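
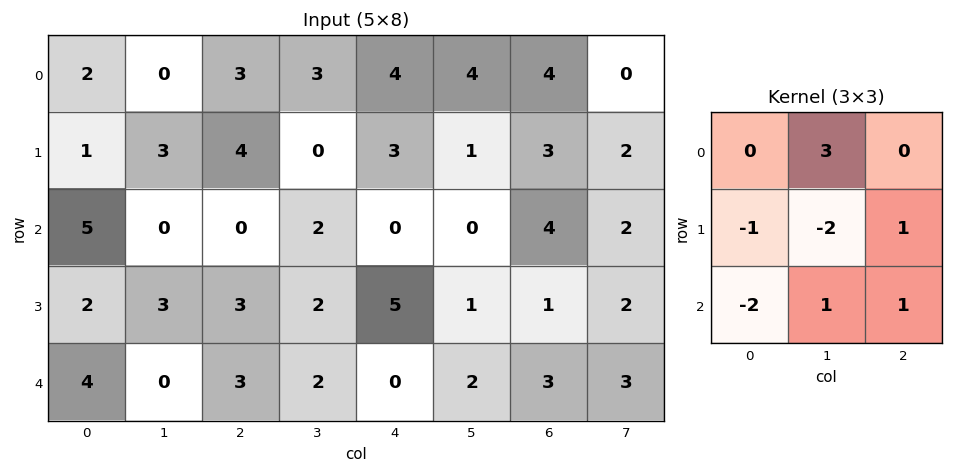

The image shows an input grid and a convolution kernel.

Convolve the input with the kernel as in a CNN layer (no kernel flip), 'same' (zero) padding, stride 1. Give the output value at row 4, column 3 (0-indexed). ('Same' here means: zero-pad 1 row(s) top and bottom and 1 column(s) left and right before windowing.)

The receptive field on the zero-padded input at this output position is [3 2 5 / 3 2 0 / 0 0 0]. Elementwise product with the kernel and sum: 2·3 + 3·-1 + 2·-2 + 0·1 + 0·-2 + 0·1 + 0·1.

-1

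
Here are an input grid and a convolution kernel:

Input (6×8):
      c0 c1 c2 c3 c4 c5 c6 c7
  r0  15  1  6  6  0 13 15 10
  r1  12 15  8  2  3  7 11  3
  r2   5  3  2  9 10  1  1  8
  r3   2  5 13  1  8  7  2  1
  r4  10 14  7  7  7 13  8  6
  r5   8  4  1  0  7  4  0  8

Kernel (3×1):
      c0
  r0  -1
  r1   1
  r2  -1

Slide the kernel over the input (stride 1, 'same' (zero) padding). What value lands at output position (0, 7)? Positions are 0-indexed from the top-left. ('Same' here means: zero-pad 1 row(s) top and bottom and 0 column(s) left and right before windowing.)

7

The receptive field on the zero-padded input at this output position is [0 / 10 / 3]. Elementwise product with the kernel and sum: 0·-1 + 10·1 + 3·-1.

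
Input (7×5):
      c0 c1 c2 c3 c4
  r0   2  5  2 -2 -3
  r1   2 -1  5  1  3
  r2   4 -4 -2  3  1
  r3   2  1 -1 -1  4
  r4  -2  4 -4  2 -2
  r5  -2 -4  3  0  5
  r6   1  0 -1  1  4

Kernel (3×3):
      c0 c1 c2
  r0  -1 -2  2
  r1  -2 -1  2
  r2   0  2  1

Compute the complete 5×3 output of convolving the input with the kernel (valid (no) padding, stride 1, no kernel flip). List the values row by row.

-11 -15 -2
3 6 4
-3 5 11
-19 5 18
-1 12 6

Output[0,0]: The receptive field on the input at this output position is [2 5 2 / 2 -1 5 / 4 -4 -2]. Elementwise product with the kernel and sum: 2·-1 + 5·-2 + 2·2 + 2·-2 + -1·-1 + 5·2 + -4·2 + -2·1.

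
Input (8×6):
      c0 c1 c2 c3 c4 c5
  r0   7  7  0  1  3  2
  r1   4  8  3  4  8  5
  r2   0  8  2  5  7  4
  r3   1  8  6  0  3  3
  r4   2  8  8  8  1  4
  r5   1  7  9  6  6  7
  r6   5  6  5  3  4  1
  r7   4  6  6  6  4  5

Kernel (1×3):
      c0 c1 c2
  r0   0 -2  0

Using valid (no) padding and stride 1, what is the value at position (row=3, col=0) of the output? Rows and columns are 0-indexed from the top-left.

-16

The receptive field on the input at this output position is [1 8 6]. Elementwise product with the kernel and sum: 8·-2.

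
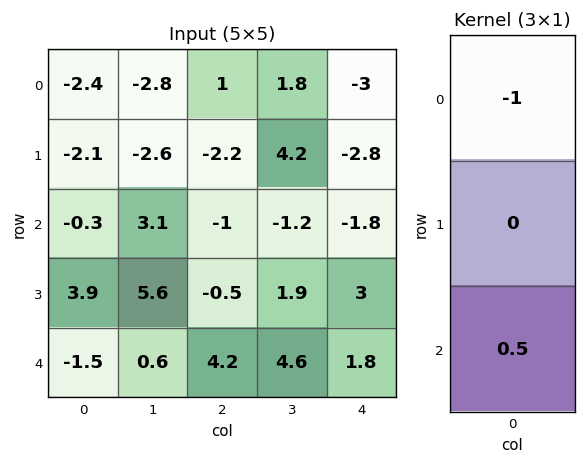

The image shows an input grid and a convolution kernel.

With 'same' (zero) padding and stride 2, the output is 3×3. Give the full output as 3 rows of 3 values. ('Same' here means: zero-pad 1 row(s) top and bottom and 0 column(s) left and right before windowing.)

-1.05 -1.1 -1.4
4.05 1.95 4.3
-3.9 0.5 -3

Output[0,0]: The receptive field on the zero-padded input at this output position is [0 / -2.4 / -2.1]. Elementwise product with the kernel and sum: 0·-1 + -2.1·0.5.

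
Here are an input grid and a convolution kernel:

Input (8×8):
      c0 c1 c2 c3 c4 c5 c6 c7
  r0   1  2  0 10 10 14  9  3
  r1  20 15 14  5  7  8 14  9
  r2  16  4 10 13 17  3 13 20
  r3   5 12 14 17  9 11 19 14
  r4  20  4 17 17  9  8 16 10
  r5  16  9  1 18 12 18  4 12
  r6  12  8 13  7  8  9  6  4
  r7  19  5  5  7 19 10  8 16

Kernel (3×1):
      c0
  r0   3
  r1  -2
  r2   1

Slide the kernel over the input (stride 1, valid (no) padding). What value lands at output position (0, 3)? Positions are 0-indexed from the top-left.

The receptive field on the input at this output position is [10 / 5 / 13]. Elementwise product with the kernel and sum: 10·3 + 5·-2 + 13·1.

33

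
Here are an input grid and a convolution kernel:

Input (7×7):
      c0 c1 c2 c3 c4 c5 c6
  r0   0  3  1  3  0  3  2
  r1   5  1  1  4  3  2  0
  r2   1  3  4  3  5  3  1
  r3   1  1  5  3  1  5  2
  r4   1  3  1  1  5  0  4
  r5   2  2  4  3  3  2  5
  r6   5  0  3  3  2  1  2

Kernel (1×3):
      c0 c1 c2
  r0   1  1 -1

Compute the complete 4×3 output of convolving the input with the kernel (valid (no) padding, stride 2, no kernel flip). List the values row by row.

2 4 1
0 2 7
3 -3 1
2 4 1

Output[0,0]: The receptive field on the input at this output position is [0 3 1]. Elementwise product with the kernel and sum: 0·1 + 3·1 + 1·-1.
Output[0,1]: The receptive field on the input at this output position is [1 3 0]. Elementwise product with the kernel and sum: 1·1 + 3·1 + 0·-1.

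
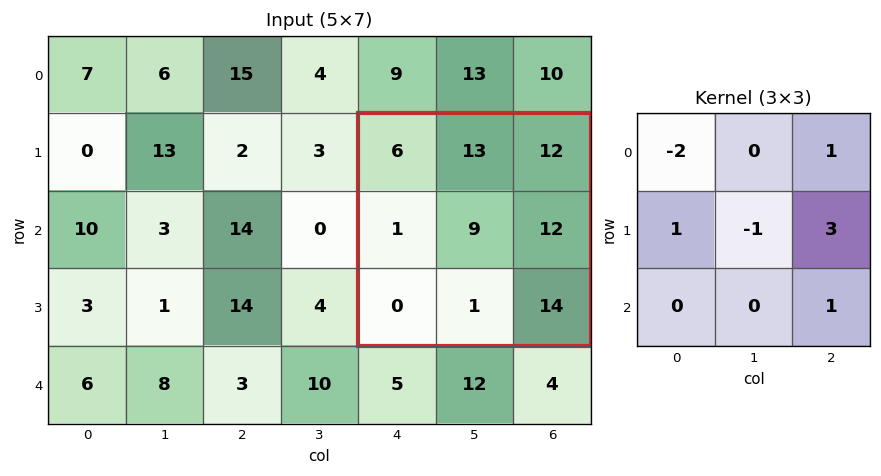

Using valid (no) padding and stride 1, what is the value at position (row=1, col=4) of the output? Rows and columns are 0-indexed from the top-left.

42

The receptive field on the input at this output position is [6 13 12 / 1 9 12 / 0 1 14]. Elementwise product with the kernel and sum: 6·-2 + 12·1 + 1·1 + 9·-1 + 12·3 + 14·1.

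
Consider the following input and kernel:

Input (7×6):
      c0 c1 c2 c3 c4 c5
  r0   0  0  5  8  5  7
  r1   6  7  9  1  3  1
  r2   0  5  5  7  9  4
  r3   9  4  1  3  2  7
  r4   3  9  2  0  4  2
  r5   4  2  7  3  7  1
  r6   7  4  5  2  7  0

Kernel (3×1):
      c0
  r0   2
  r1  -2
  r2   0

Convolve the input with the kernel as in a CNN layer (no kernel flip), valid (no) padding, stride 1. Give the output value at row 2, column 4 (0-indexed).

The receptive field on the input at this output position is [9 / 2 / 4]. Elementwise product with the kernel and sum: 9·2 + 2·-2.

14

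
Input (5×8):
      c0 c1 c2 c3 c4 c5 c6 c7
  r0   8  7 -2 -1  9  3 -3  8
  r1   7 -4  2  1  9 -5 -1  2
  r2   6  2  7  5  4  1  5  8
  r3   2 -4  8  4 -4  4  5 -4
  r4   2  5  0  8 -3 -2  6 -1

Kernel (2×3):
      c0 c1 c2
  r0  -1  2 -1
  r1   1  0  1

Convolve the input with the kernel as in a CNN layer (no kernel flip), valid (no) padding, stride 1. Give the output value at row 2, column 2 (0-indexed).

The receptive field on the input at this output position is [7 5 4 / 8 4 -4]. Elementwise product with the kernel and sum: 7·-1 + 5·2 + 4·-1 + 8·1 + -4·1.

3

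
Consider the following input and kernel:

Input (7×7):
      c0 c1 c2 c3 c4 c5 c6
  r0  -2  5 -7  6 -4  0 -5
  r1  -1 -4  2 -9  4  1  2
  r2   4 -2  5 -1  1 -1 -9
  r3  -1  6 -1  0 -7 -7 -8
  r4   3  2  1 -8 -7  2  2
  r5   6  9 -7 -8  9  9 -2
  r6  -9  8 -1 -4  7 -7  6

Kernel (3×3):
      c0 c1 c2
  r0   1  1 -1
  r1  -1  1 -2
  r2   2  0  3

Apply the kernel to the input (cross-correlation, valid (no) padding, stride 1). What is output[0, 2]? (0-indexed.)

The receptive field on the input at this output position is [-7 6 -4 / 2 -9 4 / 5 -1 1]. Elementwise product with the kernel and sum: -7·1 + 6·1 + -4·-1 + 2·-1 + -9·1 + 4·-2 + 5·2 + 1·3.

-3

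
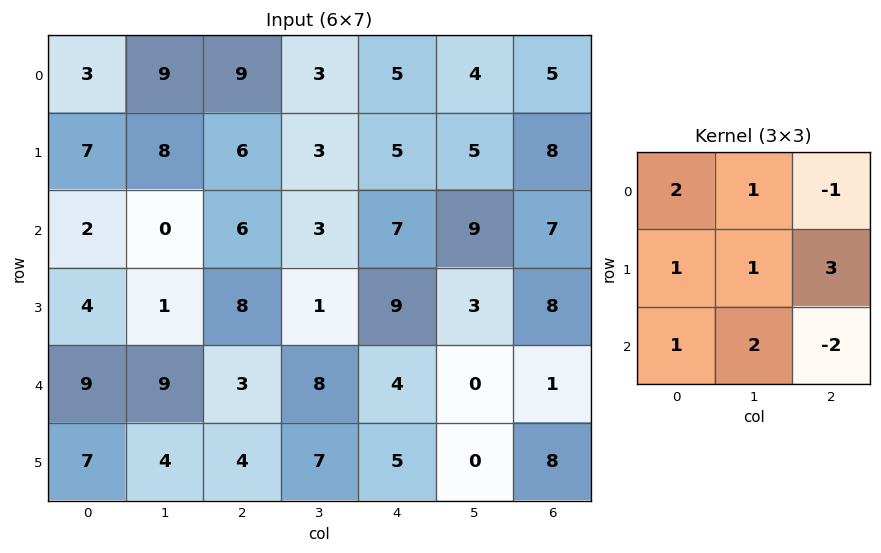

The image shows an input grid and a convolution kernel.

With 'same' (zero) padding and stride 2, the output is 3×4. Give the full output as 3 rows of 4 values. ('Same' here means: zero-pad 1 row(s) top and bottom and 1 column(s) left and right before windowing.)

Output[0,0]: The receptive field on the zero-padded input at this output position is [0 0 0 / 0 3 9 / 0 7 8]. Elementwise product with the kernel and sum: 0·2 + 0·1 + 0·-1 + 0·1 + 3·1 + 9·3 + 0·1 + 7·2 + 8·-2.

28 41 23 30
7 49 56 53
45 43 37 31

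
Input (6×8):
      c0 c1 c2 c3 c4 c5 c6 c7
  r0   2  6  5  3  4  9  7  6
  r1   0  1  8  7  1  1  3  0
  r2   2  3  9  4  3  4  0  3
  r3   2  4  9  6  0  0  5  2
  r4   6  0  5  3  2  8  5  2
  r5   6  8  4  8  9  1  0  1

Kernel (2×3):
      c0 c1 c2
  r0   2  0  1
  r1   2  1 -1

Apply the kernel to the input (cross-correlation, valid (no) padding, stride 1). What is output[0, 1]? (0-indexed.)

The receptive field on the input at this output position is [6 5 3 / 1 8 7]. Elementwise product with the kernel and sum: 6·2 + 3·1 + 1·2 + 8·1 + 7·-1.

18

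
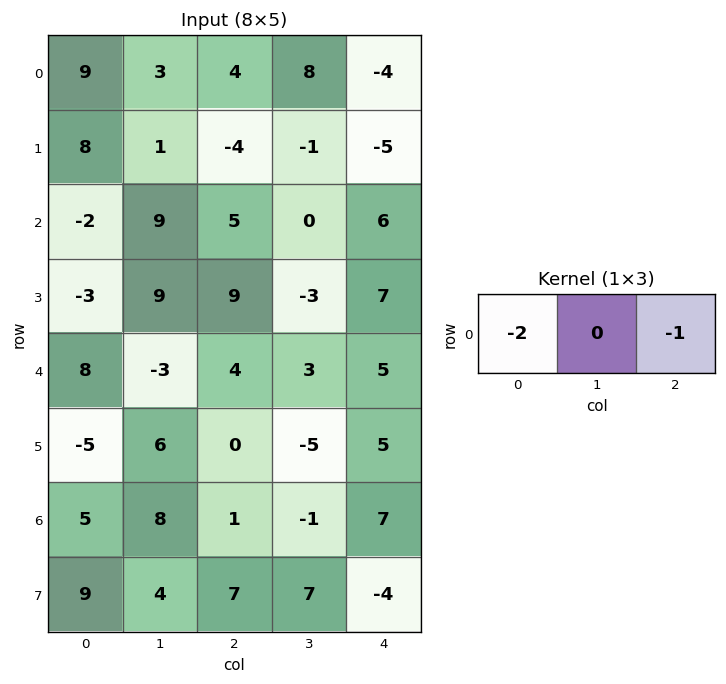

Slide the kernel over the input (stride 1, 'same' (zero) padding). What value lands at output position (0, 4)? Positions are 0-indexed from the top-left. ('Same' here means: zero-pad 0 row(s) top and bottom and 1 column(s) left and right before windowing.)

-16

The receptive field on the zero-padded input at this output position is [8 -4 0]. Elementwise product with the kernel and sum: 8·-2 + 0·-1.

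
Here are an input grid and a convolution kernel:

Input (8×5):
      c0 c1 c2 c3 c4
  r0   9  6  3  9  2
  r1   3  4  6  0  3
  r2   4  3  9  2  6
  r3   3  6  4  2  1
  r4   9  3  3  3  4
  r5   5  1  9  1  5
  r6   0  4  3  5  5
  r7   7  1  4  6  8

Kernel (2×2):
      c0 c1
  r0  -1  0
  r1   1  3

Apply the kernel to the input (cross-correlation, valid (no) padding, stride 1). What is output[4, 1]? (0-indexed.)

The receptive field on the input at this output position is [3 3 / 1 9]. Elementwise product with the kernel and sum: 3·-1 + 1·1 + 9·3.

25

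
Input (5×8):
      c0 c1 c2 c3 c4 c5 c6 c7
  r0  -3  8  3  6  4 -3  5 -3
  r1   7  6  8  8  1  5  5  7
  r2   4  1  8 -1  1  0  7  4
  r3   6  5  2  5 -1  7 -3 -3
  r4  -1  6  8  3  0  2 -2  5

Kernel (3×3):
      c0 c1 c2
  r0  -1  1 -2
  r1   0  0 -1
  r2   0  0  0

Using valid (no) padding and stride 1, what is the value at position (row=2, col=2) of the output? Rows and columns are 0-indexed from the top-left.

The receptive field on the input at this output position is [8 -1 1 / 2 5 -1 / 8 3 0]. Elementwise product with the kernel and sum: 8·-1 + -1·1 + 1·-2 + -1·-1.

-10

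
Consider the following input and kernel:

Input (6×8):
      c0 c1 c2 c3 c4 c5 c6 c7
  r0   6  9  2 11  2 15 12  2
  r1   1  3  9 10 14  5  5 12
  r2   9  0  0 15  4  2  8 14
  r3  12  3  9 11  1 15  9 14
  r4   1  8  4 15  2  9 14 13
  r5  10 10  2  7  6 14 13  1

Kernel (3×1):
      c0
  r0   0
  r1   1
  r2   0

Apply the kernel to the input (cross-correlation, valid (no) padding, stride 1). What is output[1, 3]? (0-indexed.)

The receptive field on the input at this output position is [10 / 15 / 11]. Elementwise product with the kernel and sum: 15·1.

15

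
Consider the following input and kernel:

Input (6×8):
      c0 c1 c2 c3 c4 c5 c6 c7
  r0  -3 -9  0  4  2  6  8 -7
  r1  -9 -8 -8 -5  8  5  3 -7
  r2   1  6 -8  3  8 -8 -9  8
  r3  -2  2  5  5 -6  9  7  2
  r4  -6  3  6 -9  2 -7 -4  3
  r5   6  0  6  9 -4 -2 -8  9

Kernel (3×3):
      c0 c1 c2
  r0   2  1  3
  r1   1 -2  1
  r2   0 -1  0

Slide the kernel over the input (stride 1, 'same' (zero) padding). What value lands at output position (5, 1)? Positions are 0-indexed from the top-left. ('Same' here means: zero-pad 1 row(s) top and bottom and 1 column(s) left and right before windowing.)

The receptive field on the zero-padded input at this output position is [-6 3 6 / 6 0 6 / 0 0 0]. Elementwise product with the kernel and sum: -6·2 + 3·1 + 6·3 + 6·1 + 0·-2 + 6·1 + 0·-1.

21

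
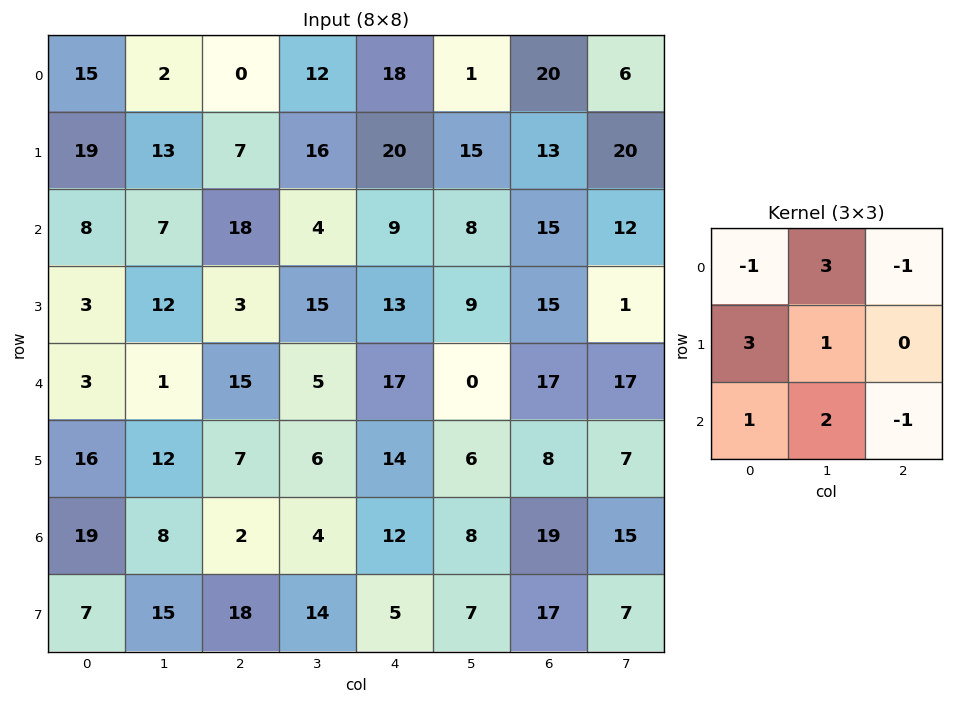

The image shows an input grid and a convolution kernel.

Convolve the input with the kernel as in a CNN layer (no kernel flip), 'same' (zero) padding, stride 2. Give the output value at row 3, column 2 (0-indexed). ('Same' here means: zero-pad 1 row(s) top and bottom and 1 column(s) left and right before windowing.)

The receptive field on the zero-padded input at this output position is [6 14 6 / 4 12 8 / 14 5 7]. Elementwise product with the kernel and sum: 6·-1 + 14·3 + 6·-1 + 4·3 + 12·1 + 14·1 + 5·2 + 7·-1.

71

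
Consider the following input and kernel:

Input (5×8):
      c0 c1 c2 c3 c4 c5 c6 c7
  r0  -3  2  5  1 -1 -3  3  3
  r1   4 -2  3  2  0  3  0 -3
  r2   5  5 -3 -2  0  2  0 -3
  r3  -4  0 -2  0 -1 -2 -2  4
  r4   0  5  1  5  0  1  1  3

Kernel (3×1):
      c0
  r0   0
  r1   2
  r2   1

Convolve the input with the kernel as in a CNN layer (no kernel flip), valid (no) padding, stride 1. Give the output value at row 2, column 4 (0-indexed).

The receptive field on the input at this output position is [0 / -1 / 0]. Elementwise product with the kernel and sum: -1·2 + 0·1.

-2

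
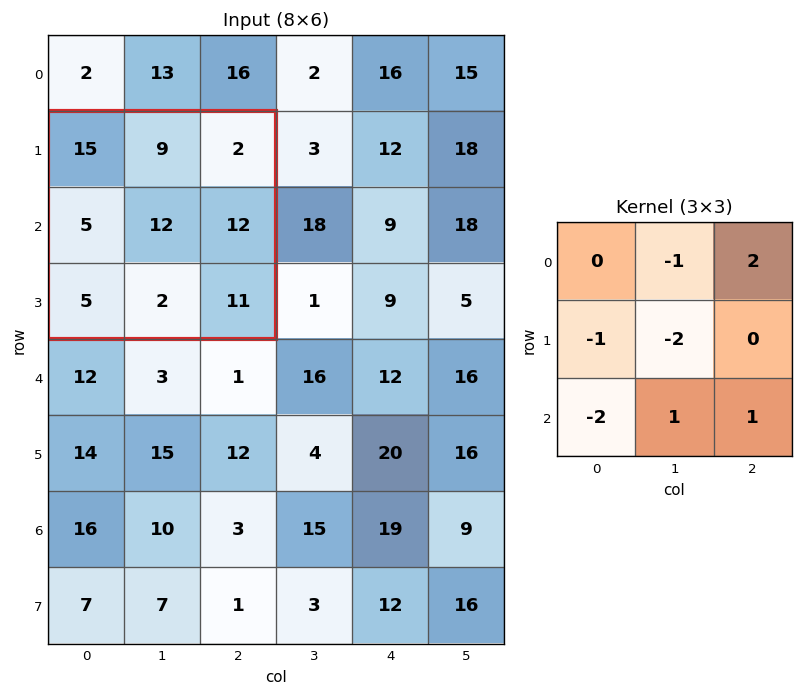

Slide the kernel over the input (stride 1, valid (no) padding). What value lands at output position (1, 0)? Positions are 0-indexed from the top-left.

The receptive field on the input at this output position is [15 9 2 / 5 12 12 / 5 2 11]. Elementwise product with the kernel and sum: 9·-1 + 2·2 + 5·-1 + 12·-2 + 5·-2 + 2·1 + 11·1.

-31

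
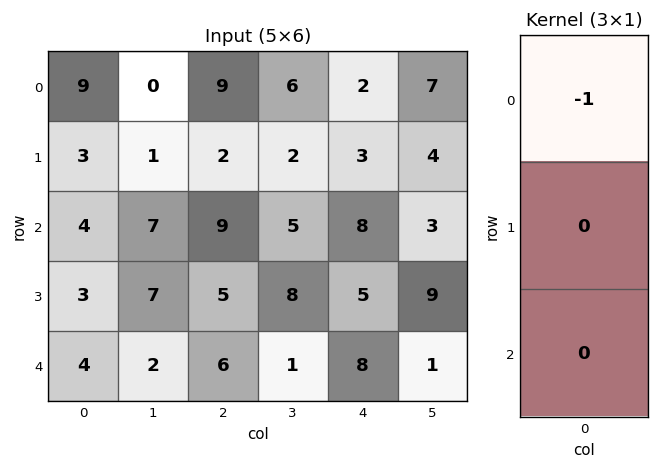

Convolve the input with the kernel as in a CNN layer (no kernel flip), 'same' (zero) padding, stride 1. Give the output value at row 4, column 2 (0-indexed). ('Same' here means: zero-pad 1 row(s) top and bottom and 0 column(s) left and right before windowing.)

-5

The receptive field on the zero-padded input at this output position is [5 / 6 / 0]. Elementwise product with the kernel and sum: 5·-1.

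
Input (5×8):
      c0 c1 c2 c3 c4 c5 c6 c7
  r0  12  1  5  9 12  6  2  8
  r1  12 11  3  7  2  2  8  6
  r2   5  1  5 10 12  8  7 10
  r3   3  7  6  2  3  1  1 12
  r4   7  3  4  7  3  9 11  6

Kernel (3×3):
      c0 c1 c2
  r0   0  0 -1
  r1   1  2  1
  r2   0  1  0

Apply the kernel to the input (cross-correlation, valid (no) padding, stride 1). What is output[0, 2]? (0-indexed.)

The receptive field on the input at this output position is [5 9 12 / 3 7 2 / 5 10 12]. Elementwise product with the kernel and sum: 12·-1 + 3·1 + 7·2 + 2·1 + 10·1.

17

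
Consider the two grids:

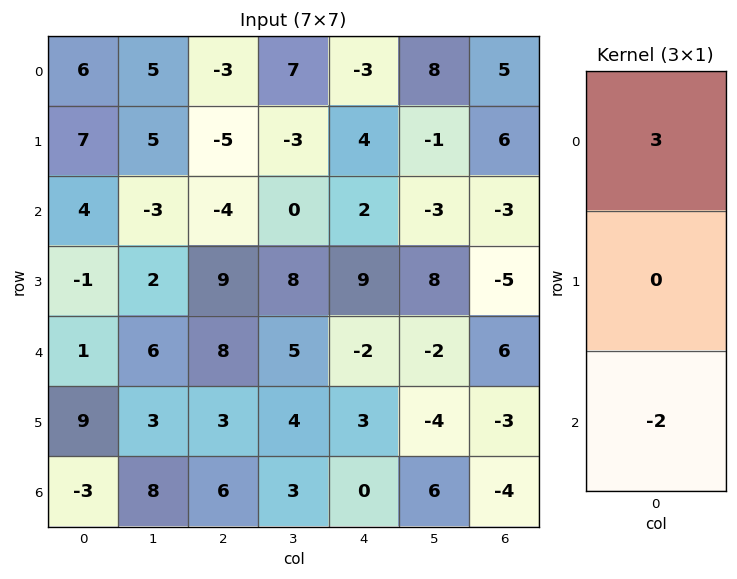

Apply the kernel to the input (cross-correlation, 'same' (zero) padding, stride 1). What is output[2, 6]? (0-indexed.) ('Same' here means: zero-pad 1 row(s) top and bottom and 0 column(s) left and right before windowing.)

The receptive field on the zero-padded input at this output position is [6 / -3 / -5]. Elementwise product with the kernel and sum: 6·3 + -5·-2.

28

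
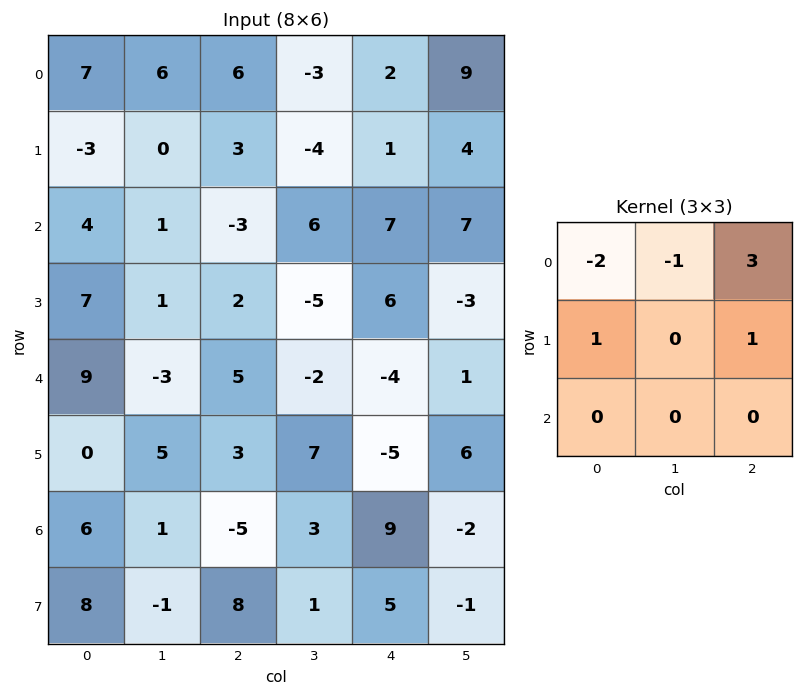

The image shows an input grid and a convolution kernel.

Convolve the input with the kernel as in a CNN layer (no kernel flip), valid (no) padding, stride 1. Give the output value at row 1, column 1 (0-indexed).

-8

The receptive field on the input at this output position is [0 3 -4 / 1 -3 6 / 1 2 -5]. Elementwise product with the kernel and sum: 0·-2 + 3·-1 + -4·3 + 1·1 + 6·1.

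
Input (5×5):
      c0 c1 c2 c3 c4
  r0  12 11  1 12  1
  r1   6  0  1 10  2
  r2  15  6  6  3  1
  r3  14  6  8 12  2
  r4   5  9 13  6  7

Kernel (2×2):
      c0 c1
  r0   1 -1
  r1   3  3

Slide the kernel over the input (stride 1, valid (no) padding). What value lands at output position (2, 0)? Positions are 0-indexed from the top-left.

69

The receptive field on the input at this output position is [15 6 / 14 6]. Elementwise product with the kernel and sum: 15·1 + 6·-1 + 14·3 + 6·3.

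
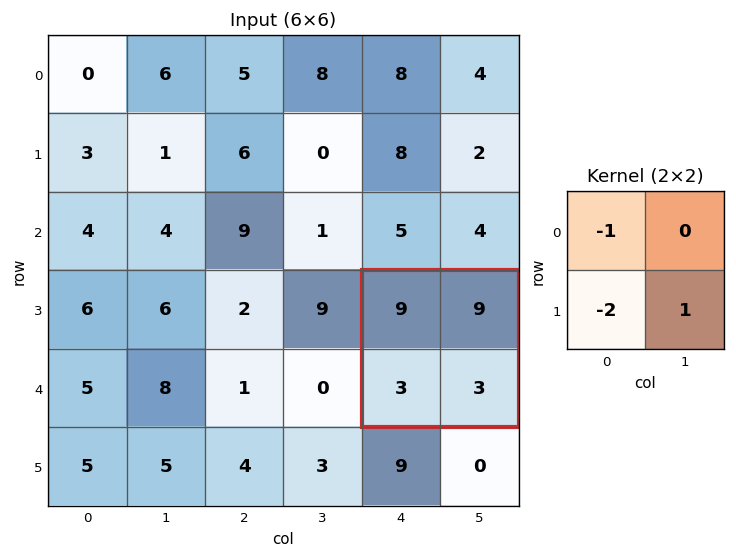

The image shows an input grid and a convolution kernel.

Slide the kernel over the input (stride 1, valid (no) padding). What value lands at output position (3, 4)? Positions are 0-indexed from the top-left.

The receptive field on the input at this output position is [9 9 / 3 3]. Elementwise product with the kernel and sum: 9·-1 + 3·-2 + 3·1.

-12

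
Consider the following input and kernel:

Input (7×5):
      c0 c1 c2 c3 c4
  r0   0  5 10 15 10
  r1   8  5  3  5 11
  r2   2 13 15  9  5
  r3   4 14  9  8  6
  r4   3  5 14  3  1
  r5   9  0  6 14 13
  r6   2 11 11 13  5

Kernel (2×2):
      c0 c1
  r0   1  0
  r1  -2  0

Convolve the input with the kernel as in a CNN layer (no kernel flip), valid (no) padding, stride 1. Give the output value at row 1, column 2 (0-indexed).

-27

The receptive field on the input at this output position is [3 5 / 15 9]. Elementwise product with the kernel and sum: 3·1 + 15·-2.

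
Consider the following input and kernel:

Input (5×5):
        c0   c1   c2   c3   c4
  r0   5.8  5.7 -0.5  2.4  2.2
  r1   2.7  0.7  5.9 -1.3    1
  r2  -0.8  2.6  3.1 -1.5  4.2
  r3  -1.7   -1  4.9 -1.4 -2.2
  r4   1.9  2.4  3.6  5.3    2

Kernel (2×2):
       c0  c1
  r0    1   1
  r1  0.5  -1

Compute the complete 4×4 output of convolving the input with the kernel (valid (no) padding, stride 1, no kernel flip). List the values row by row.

12.15 -0.35 6.15 2.95
0.4 4.8 7.65 -5.25
1.95 0.3 5.45 4.2
-4.15 1.5 0 -2.95

Output[0,0]: The receptive field on the input at this output position is [5.8 5.7 / 2.7 0.7]. Elementwise product with the kernel and sum: 5.8·1 + 5.7·1 + 2.7·0.5 + 0.7·-1.
Output[0,1]: The receptive field on the input at this output position is [5.7 -0.5 / 0.7 5.9]. Elementwise product with the kernel and sum: 5.7·1 + -0.5·1 + 0.7·0.5 + 5.9·-1.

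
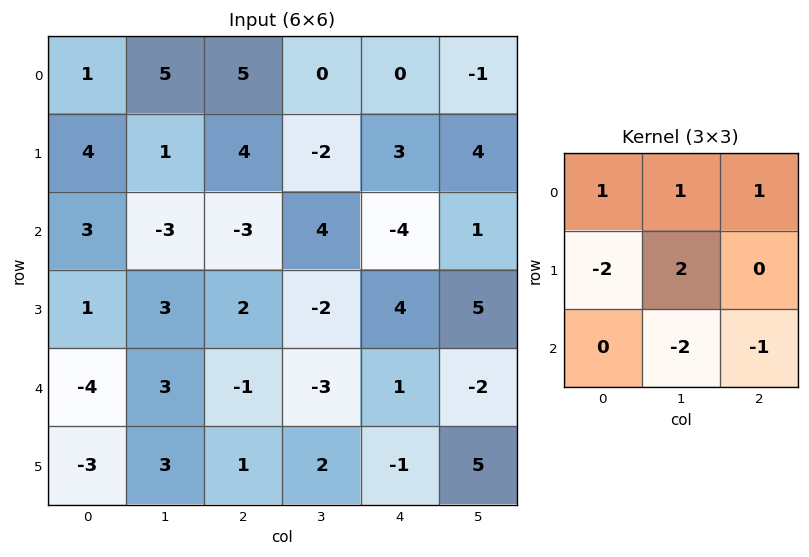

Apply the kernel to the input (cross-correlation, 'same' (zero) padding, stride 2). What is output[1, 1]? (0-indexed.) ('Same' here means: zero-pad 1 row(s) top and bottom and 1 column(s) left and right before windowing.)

The receptive field on the zero-padded input at this output position is [1 4 -2 / -3 -3 4 / 3 2 -2]. Elementwise product with the kernel and sum: 1·1 + 4·1 + -2·1 + -3·-2 + -3·2 + 2·-2 + -2·-1.

1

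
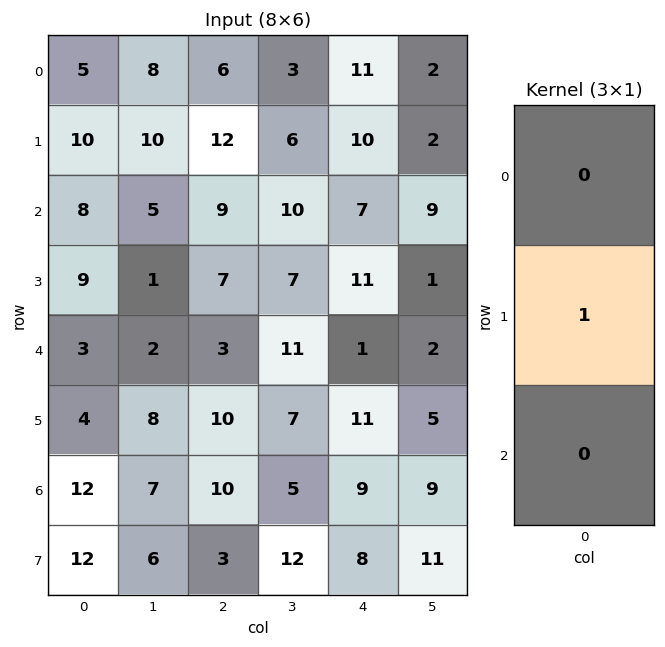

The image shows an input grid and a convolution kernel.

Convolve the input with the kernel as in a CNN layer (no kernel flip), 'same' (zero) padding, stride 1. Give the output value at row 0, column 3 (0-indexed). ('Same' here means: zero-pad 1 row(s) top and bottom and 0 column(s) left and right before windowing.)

3

The receptive field on the zero-padded input at this output position is [0 / 3 / 6]. Elementwise product with the kernel and sum: 3·1.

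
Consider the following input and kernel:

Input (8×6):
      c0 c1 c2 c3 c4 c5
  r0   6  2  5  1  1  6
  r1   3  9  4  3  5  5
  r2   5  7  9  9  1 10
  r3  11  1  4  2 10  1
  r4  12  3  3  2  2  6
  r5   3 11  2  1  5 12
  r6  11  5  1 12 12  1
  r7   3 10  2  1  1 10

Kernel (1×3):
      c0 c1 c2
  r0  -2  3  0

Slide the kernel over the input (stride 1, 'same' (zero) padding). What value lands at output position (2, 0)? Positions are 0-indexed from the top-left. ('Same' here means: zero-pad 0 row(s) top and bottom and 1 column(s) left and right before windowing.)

15

The receptive field on the zero-padded input at this output position is [0 5 7]. Elementwise product with the kernel and sum: 0·-2 + 5·3.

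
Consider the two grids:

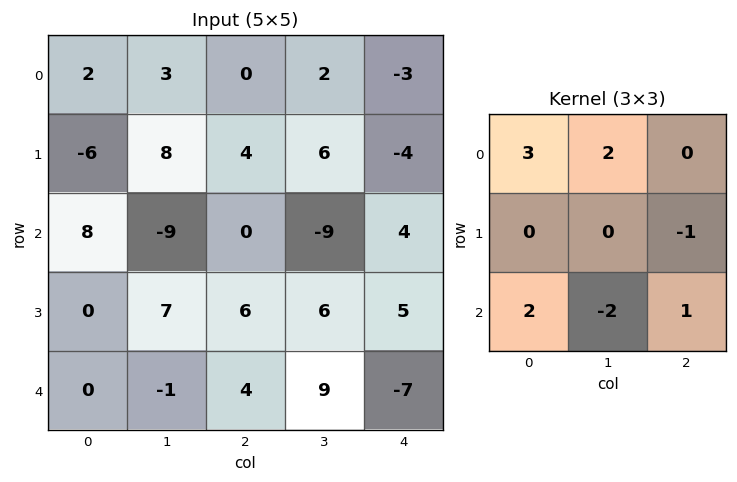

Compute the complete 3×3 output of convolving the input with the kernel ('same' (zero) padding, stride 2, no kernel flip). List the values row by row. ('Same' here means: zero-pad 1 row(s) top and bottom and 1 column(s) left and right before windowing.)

Output[0,0]: The receptive field on the zero-padded input at this output position is [0 0 0 / 0 2 3 / 0 -6 8]. Elementwise product with the kernel and sum: 0·3 + 0·2 + 3·-1 + 0·2 + -6·-2 + 8·1.

17 12 20
4 49 12
1 24 28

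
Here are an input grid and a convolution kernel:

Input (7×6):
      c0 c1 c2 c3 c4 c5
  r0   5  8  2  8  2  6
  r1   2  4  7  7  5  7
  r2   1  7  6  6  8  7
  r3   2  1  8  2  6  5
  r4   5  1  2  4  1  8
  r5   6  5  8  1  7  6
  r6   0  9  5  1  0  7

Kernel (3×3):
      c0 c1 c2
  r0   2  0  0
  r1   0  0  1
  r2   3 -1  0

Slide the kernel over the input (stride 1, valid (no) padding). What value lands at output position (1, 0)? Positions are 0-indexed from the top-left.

The receptive field on the input at this output position is [2 4 7 / 1 7 6 / 2 1 8]. Elementwise product with the kernel and sum: 2·2 + 6·1 + 2·3 + 1·-1.

15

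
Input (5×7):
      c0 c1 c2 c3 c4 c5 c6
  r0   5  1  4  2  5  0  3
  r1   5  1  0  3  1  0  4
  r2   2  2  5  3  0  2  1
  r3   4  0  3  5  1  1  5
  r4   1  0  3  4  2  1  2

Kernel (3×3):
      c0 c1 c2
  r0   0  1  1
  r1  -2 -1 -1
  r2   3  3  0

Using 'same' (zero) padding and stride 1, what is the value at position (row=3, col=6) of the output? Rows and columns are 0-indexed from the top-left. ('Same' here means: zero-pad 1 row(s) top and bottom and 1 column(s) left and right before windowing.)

The receptive field on the zero-padded input at this output position is [2 1 0 / 1 5 0 / 1 2 0]. Elementwise product with the kernel and sum: 1·1 + 0·1 + 1·-2 + 5·-1 + 0·-1 + 1·3 + 2·3.

3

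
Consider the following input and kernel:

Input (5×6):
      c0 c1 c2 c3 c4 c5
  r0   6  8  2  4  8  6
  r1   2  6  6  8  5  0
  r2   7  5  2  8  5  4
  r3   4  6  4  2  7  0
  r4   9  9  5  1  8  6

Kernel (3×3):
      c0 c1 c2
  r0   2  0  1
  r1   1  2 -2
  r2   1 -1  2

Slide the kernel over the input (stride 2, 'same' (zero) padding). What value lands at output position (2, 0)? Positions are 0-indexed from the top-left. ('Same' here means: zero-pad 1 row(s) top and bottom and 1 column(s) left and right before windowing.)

The receptive field on the zero-padded input at this output position is [0 4 6 / 0 9 9 / 0 0 0]. Elementwise product with the kernel and sum: 0·2 + 6·1 + 0·1 + 9·2 + 9·-2 + 0·1 + 0·-1 + 0·2.

6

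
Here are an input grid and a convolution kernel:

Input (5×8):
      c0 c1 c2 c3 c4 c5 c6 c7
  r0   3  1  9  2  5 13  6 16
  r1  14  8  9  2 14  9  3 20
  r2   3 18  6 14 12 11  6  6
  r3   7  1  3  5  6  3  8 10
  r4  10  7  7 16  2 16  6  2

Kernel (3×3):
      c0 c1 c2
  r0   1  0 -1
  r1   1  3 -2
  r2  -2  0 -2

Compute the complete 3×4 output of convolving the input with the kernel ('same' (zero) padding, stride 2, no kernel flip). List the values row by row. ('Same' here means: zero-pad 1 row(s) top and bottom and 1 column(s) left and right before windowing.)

-9 4 -31 -59
-37 2 5 -20
15 -8 -8 23

Output[0,0]: The receptive field on the zero-padded input at this output position is [0 0 0 / 0 3 1 / 0 14 8]. Elementwise product with the kernel and sum: 0·1 + 0·-1 + 0·1 + 3·3 + 1·-2 + 0·-2 + 8·-2.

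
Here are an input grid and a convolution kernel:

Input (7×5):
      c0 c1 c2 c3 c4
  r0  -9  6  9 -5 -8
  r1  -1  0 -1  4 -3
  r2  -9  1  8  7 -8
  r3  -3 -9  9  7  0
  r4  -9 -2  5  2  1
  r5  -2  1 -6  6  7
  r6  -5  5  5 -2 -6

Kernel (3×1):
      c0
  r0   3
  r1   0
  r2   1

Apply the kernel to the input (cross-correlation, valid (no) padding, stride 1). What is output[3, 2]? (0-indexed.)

21

The receptive field on the input at this output position is [9 / 5 / -6]. Elementwise product with the kernel and sum: 9·3 + -6·1.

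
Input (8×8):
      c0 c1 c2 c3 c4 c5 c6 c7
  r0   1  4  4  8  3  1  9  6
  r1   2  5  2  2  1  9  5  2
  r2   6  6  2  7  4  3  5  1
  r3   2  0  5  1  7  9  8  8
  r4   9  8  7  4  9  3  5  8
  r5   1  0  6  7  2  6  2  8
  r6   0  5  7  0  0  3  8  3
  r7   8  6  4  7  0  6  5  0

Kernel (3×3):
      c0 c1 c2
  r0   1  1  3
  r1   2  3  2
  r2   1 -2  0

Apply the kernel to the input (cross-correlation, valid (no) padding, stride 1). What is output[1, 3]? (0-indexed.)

The receptive field on the input at this output position is [2 1 9 / 7 4 3 / 1 7 9]. Elementwise product with the kernel and sum: 2·1 + 1·1 + 9·3 + 7·2 + 4·3 + 3·2 + 1·1 + 7·-2.

49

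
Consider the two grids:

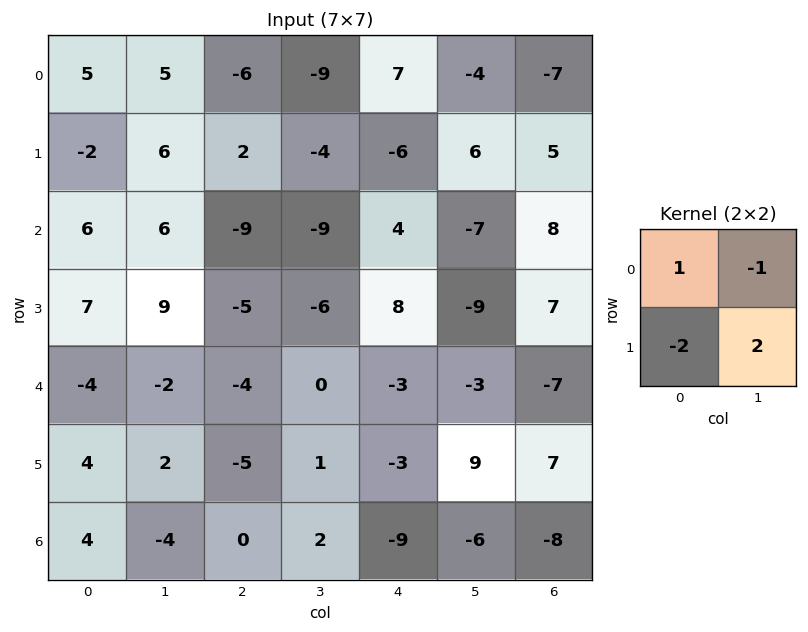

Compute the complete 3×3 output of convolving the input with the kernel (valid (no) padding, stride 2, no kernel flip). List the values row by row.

16 -9 35
4 -2 -23
-6 8 24

Output[0,0]: The receptive field on the input at this output position is [5 5 / -2 6]. Elementwise product with the kernel and sum: 5·1 + 5·-1 + -2·-2 + 6·2.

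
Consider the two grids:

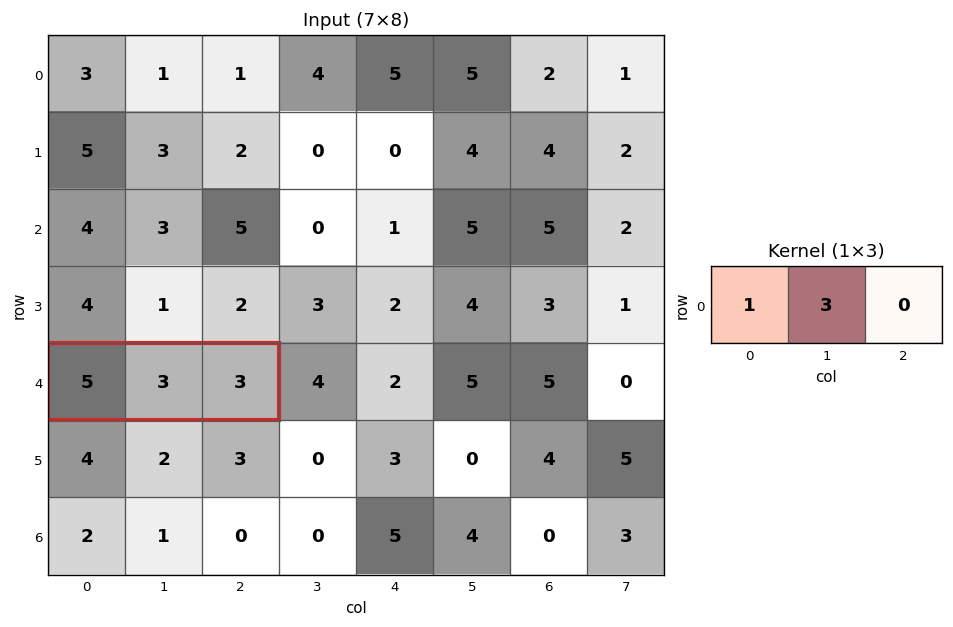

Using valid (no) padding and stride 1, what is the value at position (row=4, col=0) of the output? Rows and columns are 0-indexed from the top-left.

14

The receptive field on the input at this output position is [5 3 3]. Elementwise product with the kernel and sum: 5·1 + 3·3.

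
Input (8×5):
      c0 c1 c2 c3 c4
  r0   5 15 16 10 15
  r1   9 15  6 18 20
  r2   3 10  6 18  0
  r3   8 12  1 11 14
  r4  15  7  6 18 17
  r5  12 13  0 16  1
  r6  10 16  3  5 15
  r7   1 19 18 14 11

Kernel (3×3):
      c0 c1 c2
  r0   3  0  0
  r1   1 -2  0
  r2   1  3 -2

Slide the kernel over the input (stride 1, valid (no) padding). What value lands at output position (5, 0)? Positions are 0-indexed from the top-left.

36

The receptive field on the input at this output position is [12 13 0 / 10 16 3 / 1 19 18]. Elementwise product with the kernel and sum: 12·3 + 10·1 + 16·-2 + 1·1 + 19·3 + 18·-2.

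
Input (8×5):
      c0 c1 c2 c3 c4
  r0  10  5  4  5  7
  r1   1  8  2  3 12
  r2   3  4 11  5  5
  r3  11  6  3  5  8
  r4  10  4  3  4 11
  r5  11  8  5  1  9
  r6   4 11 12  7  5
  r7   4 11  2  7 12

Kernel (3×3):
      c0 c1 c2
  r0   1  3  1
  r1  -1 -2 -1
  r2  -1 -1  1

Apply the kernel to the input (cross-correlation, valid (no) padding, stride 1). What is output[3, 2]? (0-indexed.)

7

The receptive field on the input at this output position is [3 5 8 / 3 4 11 / 5 1 9]. Elementwise product with the kernel and sum: 3·1 + 5·3 + 8·1 + 3·-1 + 4·-2 + 11·-1 + 5·-1 + 1·-1 + 9·1.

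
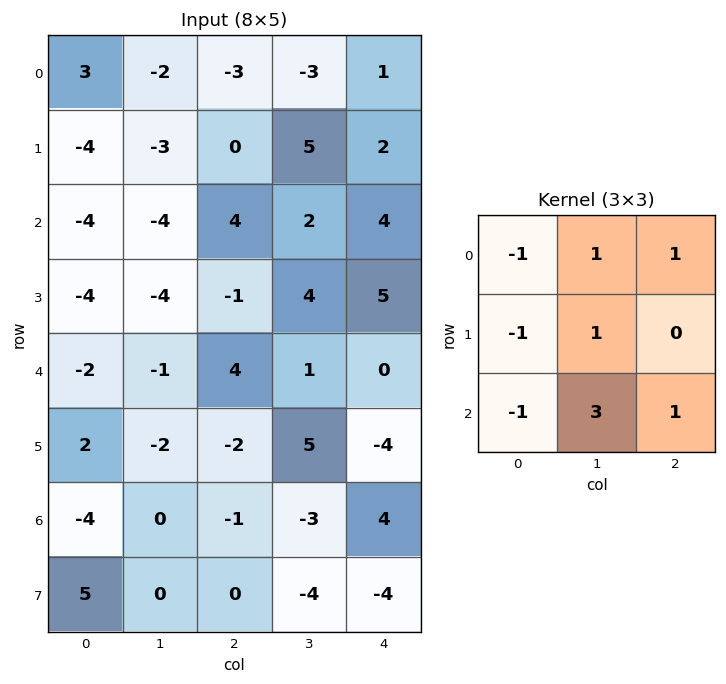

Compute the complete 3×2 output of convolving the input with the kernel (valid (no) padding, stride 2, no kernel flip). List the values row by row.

Output[0,0]: The receptive field on the input at this output position is [3 -2 -3 / -4 -3 0 / -4 -4 4]. Elementwise product with the kernel and sum: 3·-1 + -2·1 + -3·1 + -4·-1 + -3·1 + -4·-1 + -4·3 + 4·1.
Output[0,1]: The receptive field on the input at this output position is [-3 -3 1 / 0 5 2 / 4 2 4]. Elementwise product with the kernel and sum: -3·-1 + -3·1 + 1·1 + 0·-1 + 5·1 + 4·-1 + 2·3 + 4·1.

-11 12
7 6
4 0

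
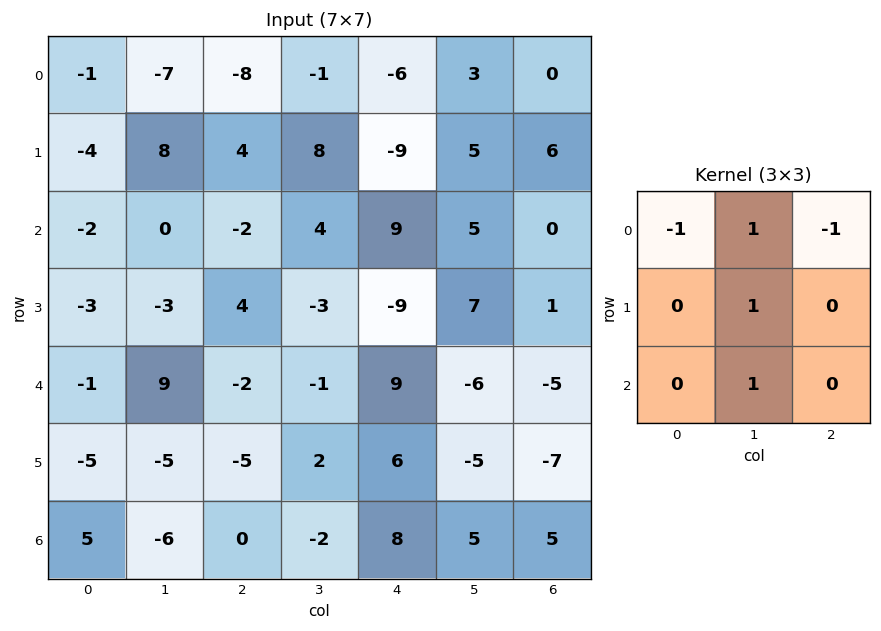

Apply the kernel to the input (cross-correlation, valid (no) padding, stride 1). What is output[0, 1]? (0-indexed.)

The receptive field on the input at this output position is [-7 -8 -1 / 8 4 8 / 0 -2 4]. Elementwise product with the kernel and sum: -7·-1 + -8·1 + -1·-1 + 4·1 + -2·1.

2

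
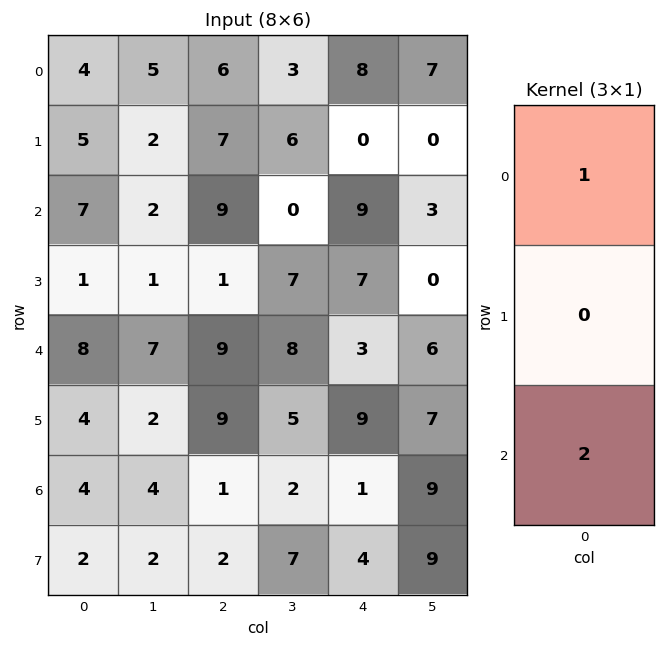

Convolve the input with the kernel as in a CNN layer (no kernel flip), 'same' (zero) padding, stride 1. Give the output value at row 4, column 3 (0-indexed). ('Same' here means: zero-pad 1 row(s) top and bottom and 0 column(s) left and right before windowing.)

The receptive field on the zero-padded input at this output position is [7 / 8 / 5]. Elementwise product with the kernel and sum: 7·1 + 5·2.

17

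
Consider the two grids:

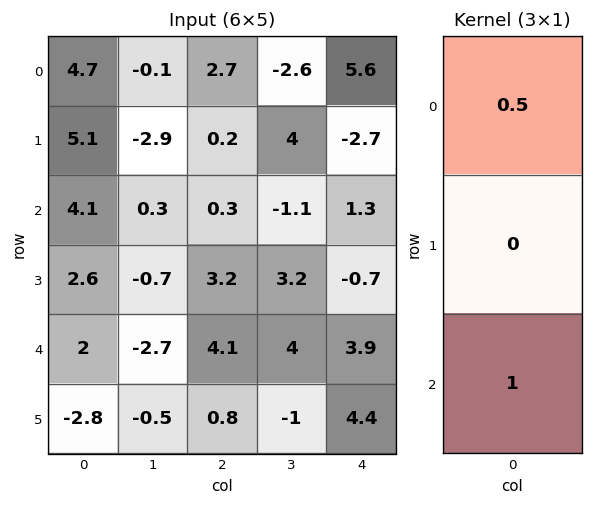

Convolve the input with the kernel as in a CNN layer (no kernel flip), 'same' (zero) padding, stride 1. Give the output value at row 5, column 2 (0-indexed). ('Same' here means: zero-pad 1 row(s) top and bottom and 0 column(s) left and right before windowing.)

The receptive field on the zero-padded input at this output position is [4.1 / 0.8 / 0]. Elementwise product with the kernel and sum: 4.1·0.5 + 0·1.

2.05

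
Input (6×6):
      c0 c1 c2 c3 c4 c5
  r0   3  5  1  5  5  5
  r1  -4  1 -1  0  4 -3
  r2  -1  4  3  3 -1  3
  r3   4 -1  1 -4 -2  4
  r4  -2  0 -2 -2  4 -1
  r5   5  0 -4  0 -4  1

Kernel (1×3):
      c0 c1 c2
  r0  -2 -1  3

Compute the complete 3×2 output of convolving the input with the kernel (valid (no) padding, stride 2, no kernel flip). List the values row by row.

-8 8
7 -12
-2 18

Output[0,0]: The receptive field on the input at this output position is [3 5 1]. Elementwise product with the kernel and sum: 3·-2 + 5·-1 + 1·3.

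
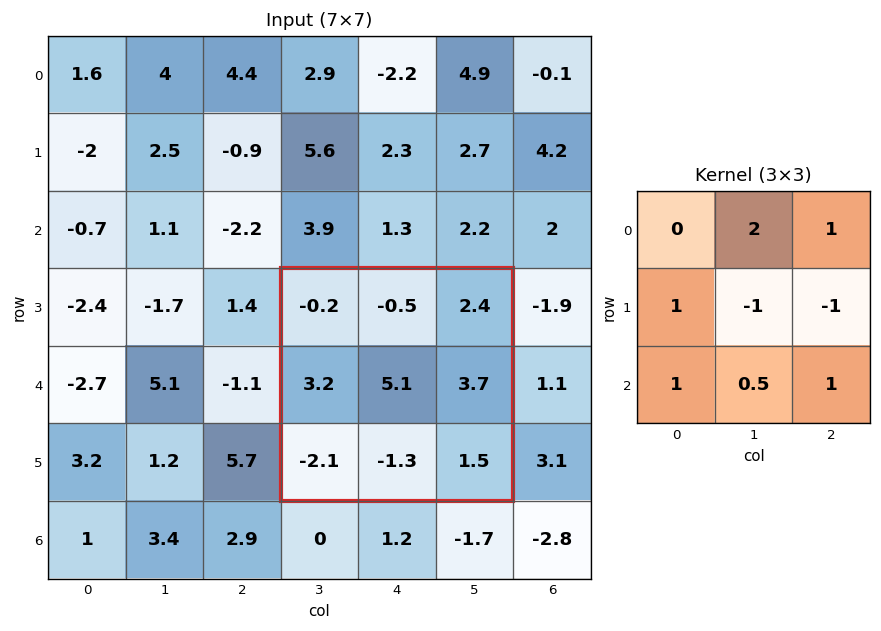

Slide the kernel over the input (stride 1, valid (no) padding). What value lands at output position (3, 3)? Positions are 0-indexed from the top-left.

-5.45

The receptive field on the input at this output position is [-0.2 -0.5 2.4 / 3.2 5.1 3.7 / -2.1 -1.3 1.5]. Elementwise product with the kernel and sum: -0.5·2 + 2.4·1 + 3.2·1 + 5.1·-1 + 3.7·-1 + -2.1·1 + -1.3·0.5 + 1.5·1.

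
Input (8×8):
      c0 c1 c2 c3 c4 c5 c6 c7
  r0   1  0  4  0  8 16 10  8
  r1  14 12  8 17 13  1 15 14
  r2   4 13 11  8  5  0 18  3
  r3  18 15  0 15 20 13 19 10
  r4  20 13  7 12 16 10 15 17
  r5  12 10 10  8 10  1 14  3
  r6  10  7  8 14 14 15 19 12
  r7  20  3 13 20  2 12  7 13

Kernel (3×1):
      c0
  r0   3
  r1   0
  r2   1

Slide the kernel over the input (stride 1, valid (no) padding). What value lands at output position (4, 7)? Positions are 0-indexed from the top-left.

63

The receptive field on the input at this output position is [17 / 3 / 12]. Elementwise product with the kernel and sum: 17·3 + 12·1.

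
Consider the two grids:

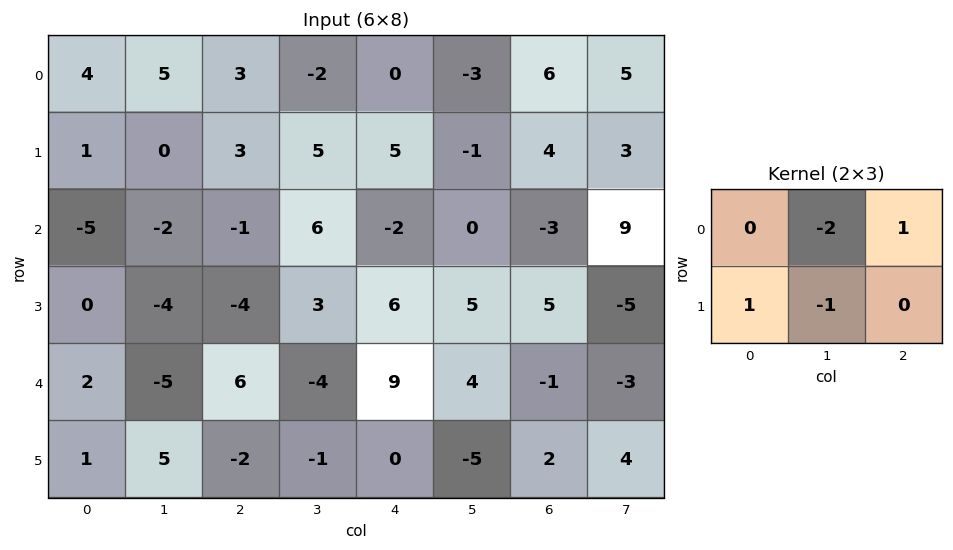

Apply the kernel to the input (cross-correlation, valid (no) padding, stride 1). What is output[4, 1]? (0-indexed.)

The receptive field on the input at this output position is [-5 6 -4 / 5 -2 -1]. Elementwise product with the kernel and sum: 6·-2 + -4·1 + 5·1 + -2·-1.

-9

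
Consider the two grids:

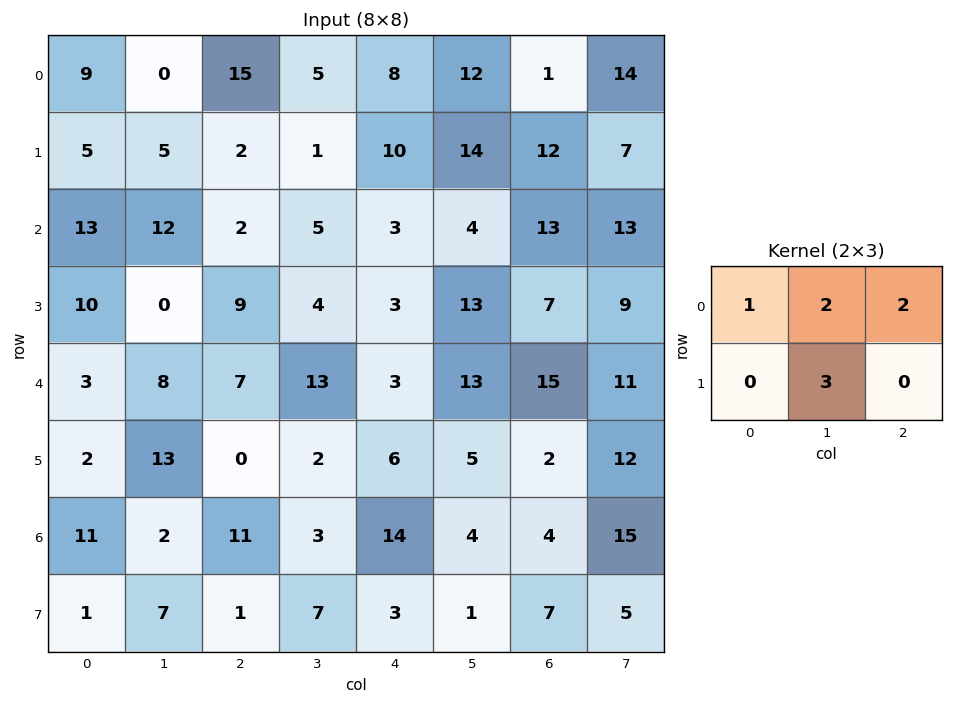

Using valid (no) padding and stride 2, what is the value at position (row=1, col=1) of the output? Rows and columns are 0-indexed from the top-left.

30

The receptive field on the input at this output position is [2 5 3 / 9 4 3]. Elementwise product with the kernel and sum: 2·1 + 5·2 + 3·2 + 4·3.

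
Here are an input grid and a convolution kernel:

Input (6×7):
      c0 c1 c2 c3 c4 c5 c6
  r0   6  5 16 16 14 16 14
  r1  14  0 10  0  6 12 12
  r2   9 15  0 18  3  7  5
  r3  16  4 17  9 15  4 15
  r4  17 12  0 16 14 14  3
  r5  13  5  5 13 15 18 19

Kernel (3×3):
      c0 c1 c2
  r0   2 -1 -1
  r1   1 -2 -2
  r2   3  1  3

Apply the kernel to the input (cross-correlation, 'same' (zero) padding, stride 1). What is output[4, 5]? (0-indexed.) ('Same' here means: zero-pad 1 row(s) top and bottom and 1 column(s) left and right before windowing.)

The receptive field on the zero-padded input at this output position is [15 4 15 / 14 14 3 / 15 18 19]. Elementwise product with the kernel and sum: 15·2 + 4·-1 + 15·-1 + 14·1 + 14·-2 + 3·-2 + 15·3 + 18·1 + 19·3.

111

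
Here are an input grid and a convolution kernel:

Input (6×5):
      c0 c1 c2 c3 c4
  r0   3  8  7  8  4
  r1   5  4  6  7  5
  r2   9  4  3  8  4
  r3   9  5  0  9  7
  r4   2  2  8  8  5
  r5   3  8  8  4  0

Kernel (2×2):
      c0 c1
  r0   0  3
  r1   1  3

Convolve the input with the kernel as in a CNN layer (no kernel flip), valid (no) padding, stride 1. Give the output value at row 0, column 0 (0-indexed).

The receptive field on the input at this output position is [3 8 / 5 4]. Elementwise product with the kernel and sum: 8·3 + 5·1 + 4·3.

41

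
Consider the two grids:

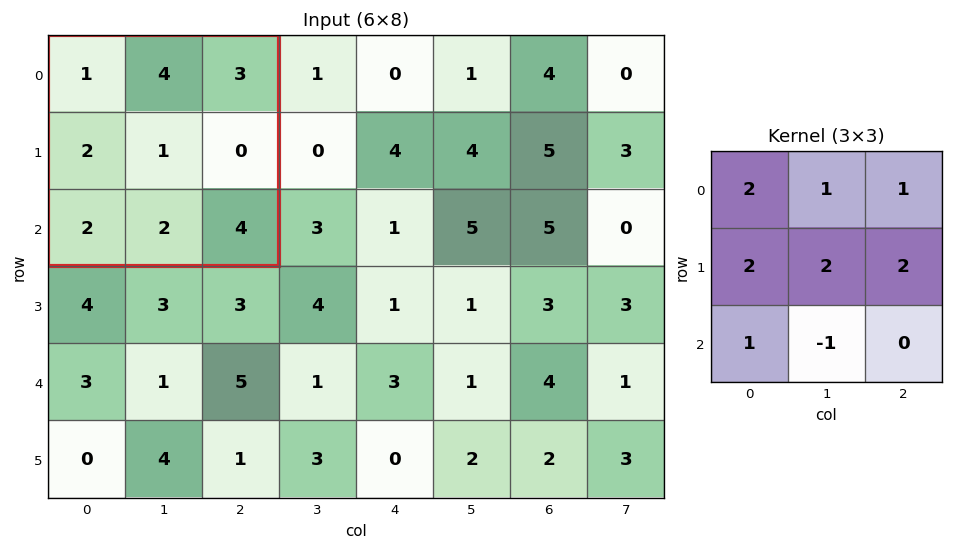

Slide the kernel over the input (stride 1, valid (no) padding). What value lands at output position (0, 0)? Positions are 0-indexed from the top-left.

The receptive field on the input at this output position is [1 4 3 / 2 1 0 / 2 2 4]. Elementwise product with the kernel and sum: 1·2 + 4·1 + 3·1 + 2·2 + 1·2 + 0·2 + 2·1 + 2·-1.

15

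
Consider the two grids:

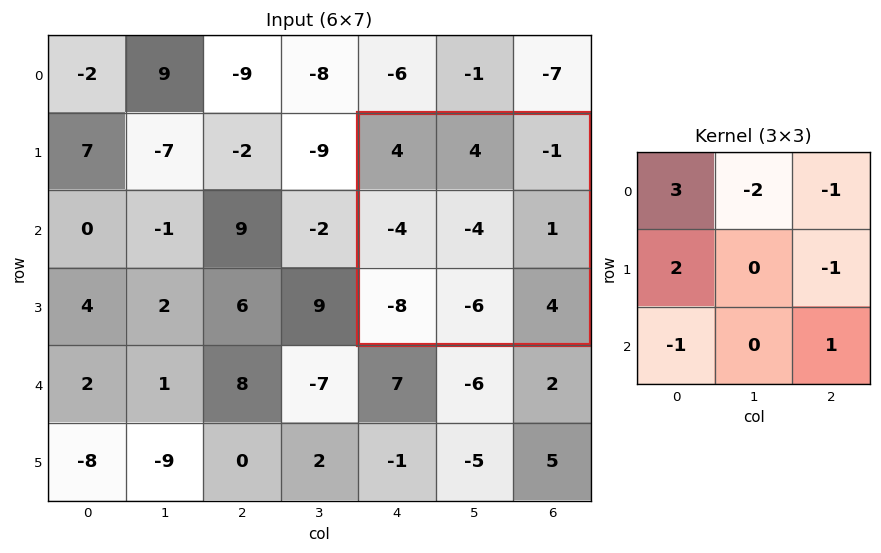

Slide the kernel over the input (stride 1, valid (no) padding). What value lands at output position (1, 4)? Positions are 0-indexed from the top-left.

The receptive field on the input at this output position is [4 4 -1 / -4 -4 1 / -8 -6 4]. Elementwise product with the kernel and sum: 4·3 + 4·-2 + -1·-1 + -4·2 + 1·-1 + -8·-1 + 4·1.

8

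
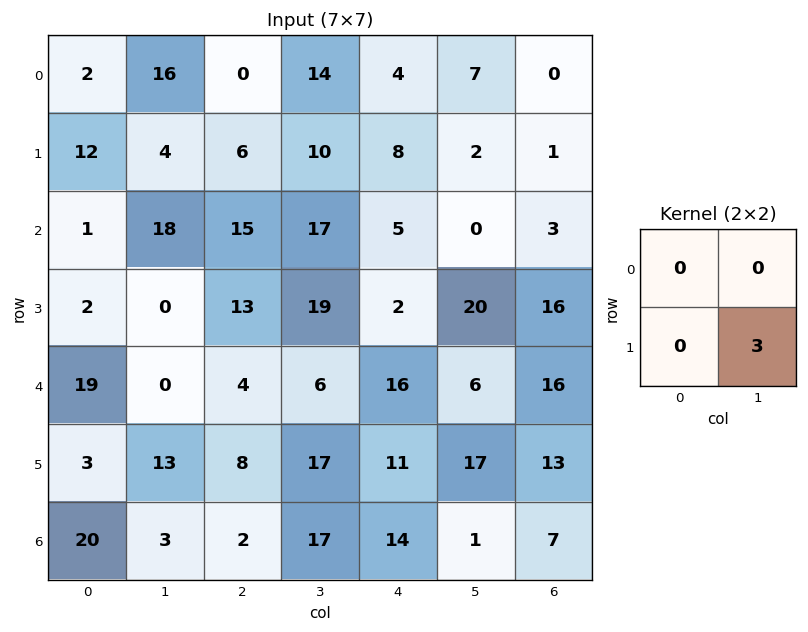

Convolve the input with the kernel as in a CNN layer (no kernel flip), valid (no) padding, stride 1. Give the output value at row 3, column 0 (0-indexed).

The receptive field on the input at this output position is [2 0 / 19 0]. Elementwise product with the kernel and sum: 0·3.

0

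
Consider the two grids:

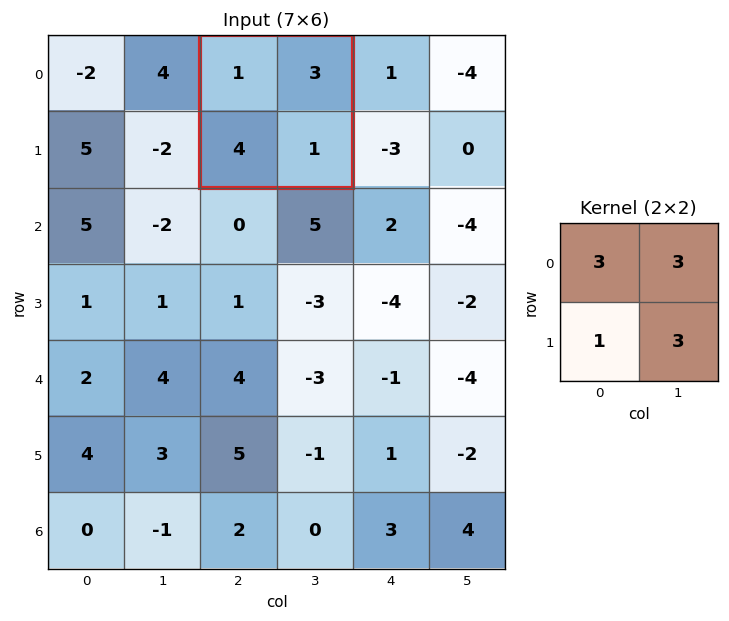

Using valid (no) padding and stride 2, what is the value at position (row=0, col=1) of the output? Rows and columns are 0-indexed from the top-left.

The receptive field on the input at this output position is [1 3 / 4 1]. Elementwise product with the kernel and sum: 1·3 + 3·3 + 4·1 + 1·3.

19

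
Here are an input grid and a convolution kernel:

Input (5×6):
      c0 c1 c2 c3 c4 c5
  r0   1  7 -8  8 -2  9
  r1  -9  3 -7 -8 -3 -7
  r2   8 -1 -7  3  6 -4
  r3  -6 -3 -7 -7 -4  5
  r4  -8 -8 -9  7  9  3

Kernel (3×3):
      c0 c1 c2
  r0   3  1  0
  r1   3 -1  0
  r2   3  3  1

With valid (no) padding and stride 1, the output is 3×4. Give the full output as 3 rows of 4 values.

-6 8 -35 24
-33 -31 -99 -52
-49 -56 -29 49

Output[0,0]: The receptive field on the input at this output position is [1 7 -8 / -9 3 -7 / 8 -1 -7]. Elementwise product with the kernel and sum: 1·3 + 7·1 + -9·3 + 3·-1 + 8·3 + -1·3 + -7·1.
Output[0,1]: The receptive field on the input at this output position is [7 -8 8 / 3 -7 -8 / -1 -7 3]. Elementwise product with the kernel and sum: 7·3 + -8·1 + 3·3 + -7·-1 + -1·3 + -7·3 + 3·1.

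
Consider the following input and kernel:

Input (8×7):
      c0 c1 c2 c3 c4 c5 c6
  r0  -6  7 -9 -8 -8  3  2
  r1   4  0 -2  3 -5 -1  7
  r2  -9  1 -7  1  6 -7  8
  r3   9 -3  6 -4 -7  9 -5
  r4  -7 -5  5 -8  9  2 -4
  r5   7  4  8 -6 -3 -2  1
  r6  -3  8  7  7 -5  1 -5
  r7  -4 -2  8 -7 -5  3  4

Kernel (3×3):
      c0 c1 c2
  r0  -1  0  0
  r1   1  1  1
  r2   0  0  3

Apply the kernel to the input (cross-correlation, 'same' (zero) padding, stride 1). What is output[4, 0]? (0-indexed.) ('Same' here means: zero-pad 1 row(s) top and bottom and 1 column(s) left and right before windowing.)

The receptive field on the zero-padded input at this output position is [0 9 -3 / 0 -7 -5 / 0 7 4]. Elementwise product with the kernel and sum: 0·-1 + 0·1 + -7·1 + -5·1 + 4·3.

0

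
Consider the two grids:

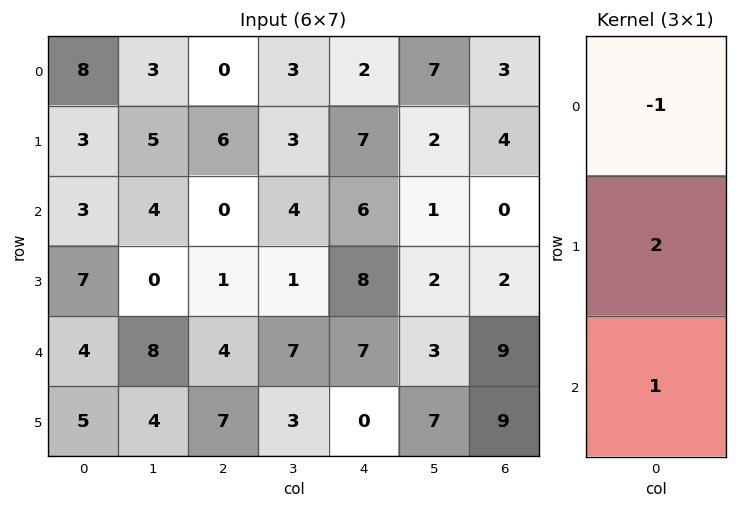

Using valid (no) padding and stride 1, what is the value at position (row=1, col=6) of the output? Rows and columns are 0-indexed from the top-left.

The receptive field on the input at this output position is [4 / 0 / 2]. Elementwise product with the kernel and sum: 4·-1 + 0·2 + 2·1.

-2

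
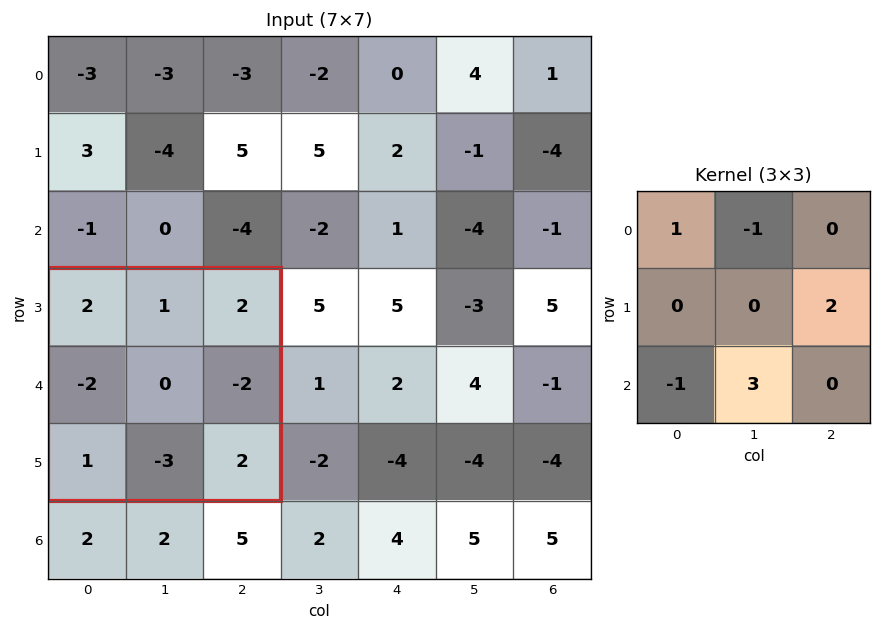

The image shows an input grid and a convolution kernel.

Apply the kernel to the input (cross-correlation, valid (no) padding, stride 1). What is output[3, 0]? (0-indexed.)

The receptive field on the input at this output position is [2 1 2 / -2 0 -2 / 1 -3 2]. Elementwise product with the kernel and sum: 2·1 + 1·-1 + -2·2 + 1·-1 + -3·3.

-13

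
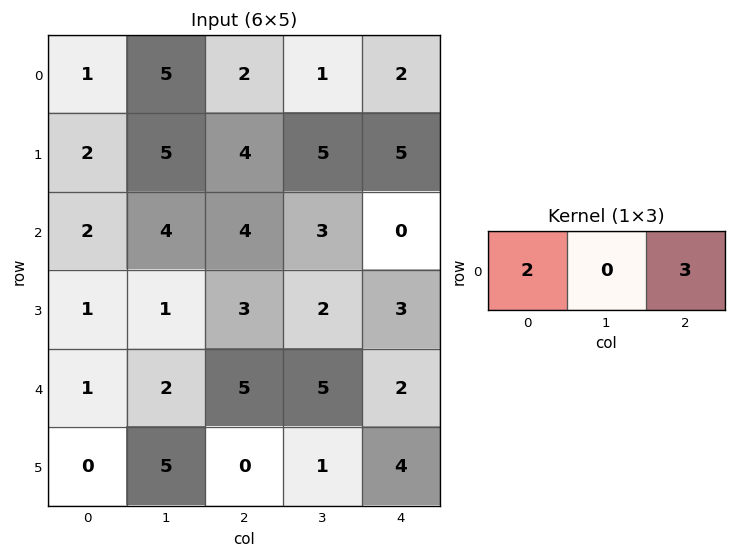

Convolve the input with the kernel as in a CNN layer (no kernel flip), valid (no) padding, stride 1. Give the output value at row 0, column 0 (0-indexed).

8

The receptive field on the input at this output position is [1 5 2]. Elementwise product with the kernel and sum: 1·2 + 2·3.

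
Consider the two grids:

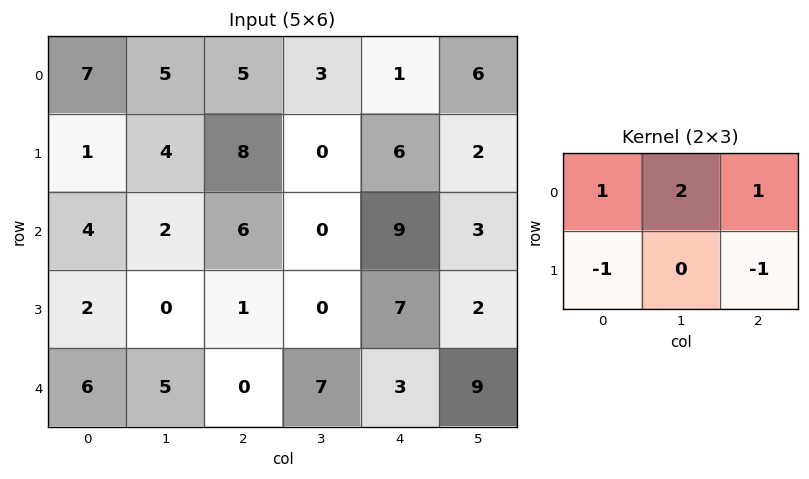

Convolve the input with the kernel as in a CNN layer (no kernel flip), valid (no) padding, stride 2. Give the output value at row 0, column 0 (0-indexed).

The receptive field on the input at this output position is [7 5 5 / 1 4 8]. Elementwise product with the kernel and sum: 7·1 + 5·2 + 5·1 + 1·-1 + 8·-1.

13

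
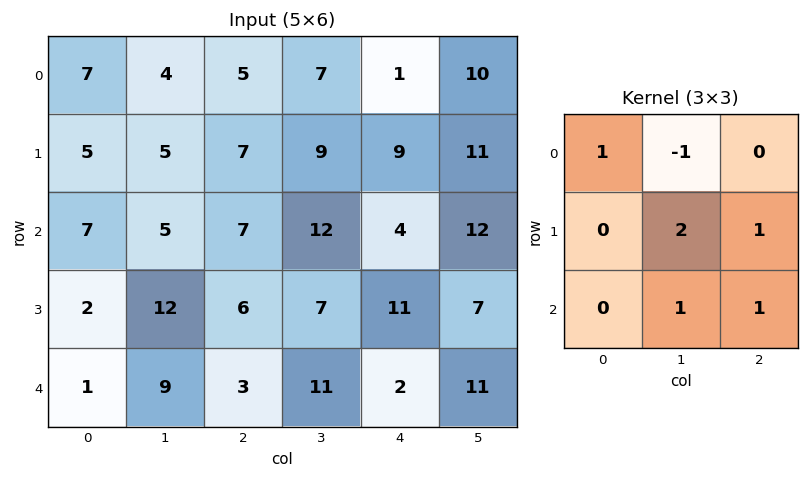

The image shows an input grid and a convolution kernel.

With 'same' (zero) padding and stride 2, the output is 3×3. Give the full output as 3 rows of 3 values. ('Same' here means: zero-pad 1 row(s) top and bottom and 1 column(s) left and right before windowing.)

28 33 32
28 37 38
9 23 11

Output[0,0]: The receptive field on the zero-padded input at this output position is [0 0 0 / 0 7 4 / 0 5 5]. Elementwise product with the kernel and sum: 0·1 + 0·-1 + 7·2 + 4·1 + 5·1 + 5·1.
Output[0,1]: The receptive field on the zero-padded input at this output position is [0 0 0 / 4 5 7 / 5 7 9]. Elementwise product with the kernel and sum: 0·1 + 0·-1 + 5·2 + 7·1 + 7·1 + 9·1.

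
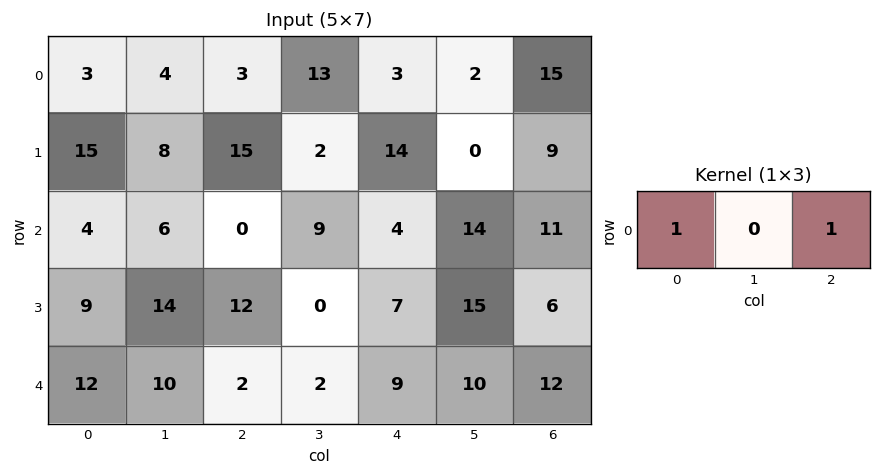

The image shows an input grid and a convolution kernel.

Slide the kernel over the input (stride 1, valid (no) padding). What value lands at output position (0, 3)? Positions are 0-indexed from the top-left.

15

The receptive field on the input at this output position is [13 3 2]. Elementwise product with the kernel and sum: 13·1 + 2·1.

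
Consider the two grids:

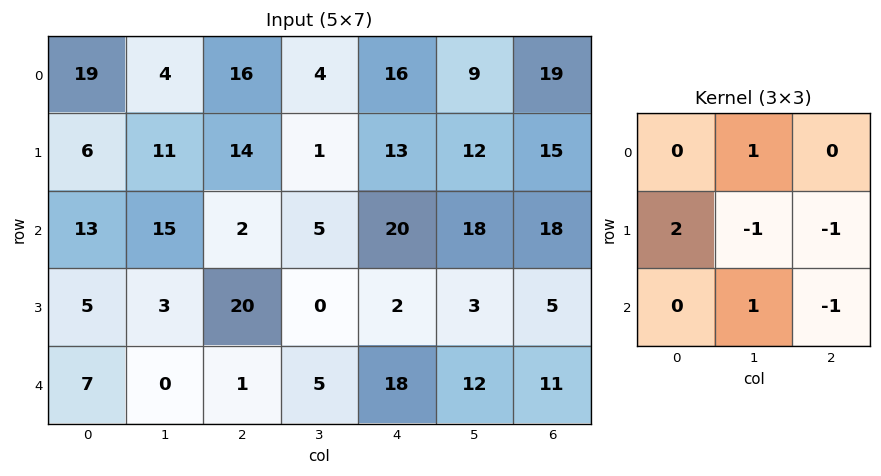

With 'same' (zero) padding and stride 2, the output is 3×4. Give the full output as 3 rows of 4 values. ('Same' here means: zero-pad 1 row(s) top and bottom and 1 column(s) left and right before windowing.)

Output[0,0]: The receptive field on the zero-padded input at this output position is [0 0 0 / 0 19 4 / 0 6 11]. Elementwise product with the kernel and sum: 0·1 + 0·2 + 19·-1 + 4·-1 + 6·1 + 11·-1.

-28 1 -16 14
-20 57 -16 38
-2 14 -18 18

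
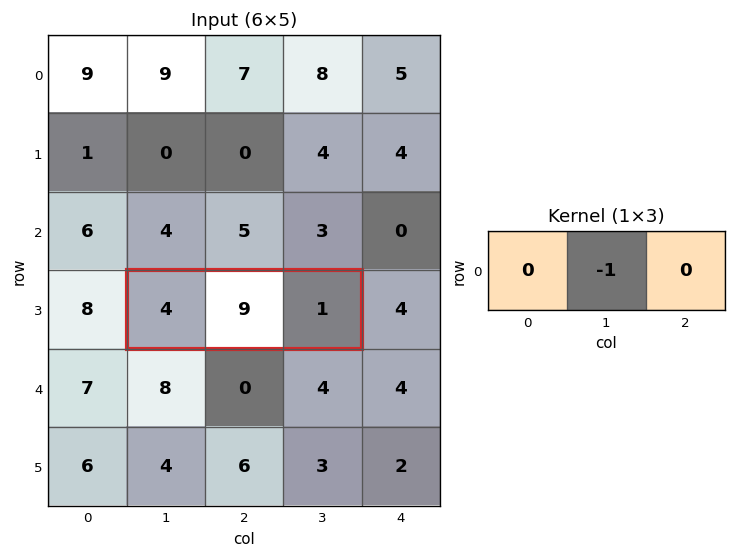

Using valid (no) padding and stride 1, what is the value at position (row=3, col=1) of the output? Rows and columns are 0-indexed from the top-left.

-9

The receptive field on the input at this output position is [4 9 1]. Elementwise product with the kernel and sum: 9·-1.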